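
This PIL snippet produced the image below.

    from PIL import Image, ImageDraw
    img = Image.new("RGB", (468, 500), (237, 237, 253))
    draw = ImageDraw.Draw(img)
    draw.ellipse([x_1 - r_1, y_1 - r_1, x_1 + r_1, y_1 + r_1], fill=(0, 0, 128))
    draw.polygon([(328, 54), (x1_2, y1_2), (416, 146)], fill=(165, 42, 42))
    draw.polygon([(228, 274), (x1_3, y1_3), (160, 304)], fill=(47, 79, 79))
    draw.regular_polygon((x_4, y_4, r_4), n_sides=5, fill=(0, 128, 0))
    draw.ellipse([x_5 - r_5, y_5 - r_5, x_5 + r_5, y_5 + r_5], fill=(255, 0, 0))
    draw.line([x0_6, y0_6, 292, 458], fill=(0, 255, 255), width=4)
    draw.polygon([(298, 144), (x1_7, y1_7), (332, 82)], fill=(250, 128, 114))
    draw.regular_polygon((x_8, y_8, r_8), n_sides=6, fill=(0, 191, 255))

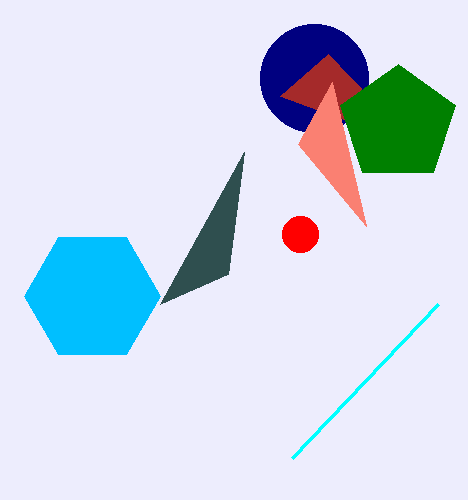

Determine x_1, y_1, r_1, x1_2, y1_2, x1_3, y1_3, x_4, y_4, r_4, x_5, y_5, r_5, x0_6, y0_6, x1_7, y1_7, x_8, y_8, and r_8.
x_1 = 314
y_1 = 78
r_1 = 54
x1_2 = 280
y1_2 = 96
x1_3 = 244
y1_3 = 152
x_4 = 398
y_4 = 124
r_4 = 60
x_5 = 300
y_5 = 234
r_5 = 18
x0_6 = 438
y0_6 = 304
x1_7 = 366
y1_7 = 226
x_8 = 92
y_8 = 296
r_8 = 68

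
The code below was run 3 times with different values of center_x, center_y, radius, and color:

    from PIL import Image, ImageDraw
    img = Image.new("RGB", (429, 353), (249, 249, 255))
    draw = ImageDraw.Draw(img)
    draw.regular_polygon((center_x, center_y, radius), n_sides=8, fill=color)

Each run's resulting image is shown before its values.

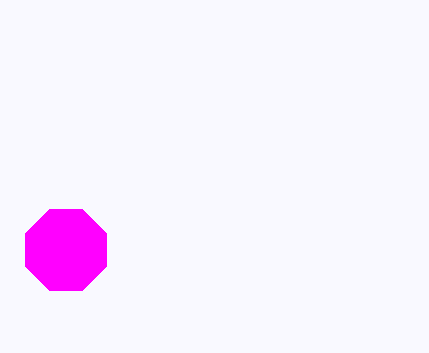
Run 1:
center_x = 66, center_y = 250, radius = 44, color = 'magenta'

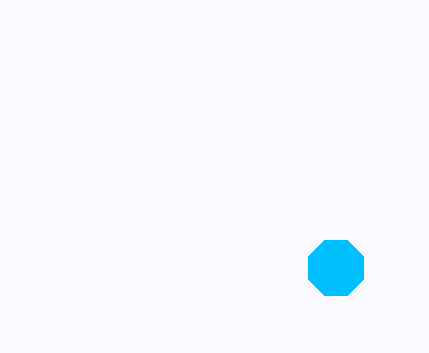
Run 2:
center_x = 336; center_y = 268; radius = 30; color = 'deepskyblue'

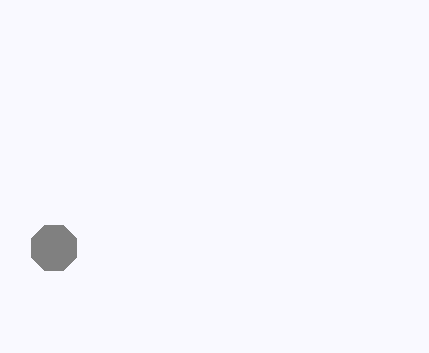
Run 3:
center_x = 54
center_y = 248
radius = 24
color = 'gray'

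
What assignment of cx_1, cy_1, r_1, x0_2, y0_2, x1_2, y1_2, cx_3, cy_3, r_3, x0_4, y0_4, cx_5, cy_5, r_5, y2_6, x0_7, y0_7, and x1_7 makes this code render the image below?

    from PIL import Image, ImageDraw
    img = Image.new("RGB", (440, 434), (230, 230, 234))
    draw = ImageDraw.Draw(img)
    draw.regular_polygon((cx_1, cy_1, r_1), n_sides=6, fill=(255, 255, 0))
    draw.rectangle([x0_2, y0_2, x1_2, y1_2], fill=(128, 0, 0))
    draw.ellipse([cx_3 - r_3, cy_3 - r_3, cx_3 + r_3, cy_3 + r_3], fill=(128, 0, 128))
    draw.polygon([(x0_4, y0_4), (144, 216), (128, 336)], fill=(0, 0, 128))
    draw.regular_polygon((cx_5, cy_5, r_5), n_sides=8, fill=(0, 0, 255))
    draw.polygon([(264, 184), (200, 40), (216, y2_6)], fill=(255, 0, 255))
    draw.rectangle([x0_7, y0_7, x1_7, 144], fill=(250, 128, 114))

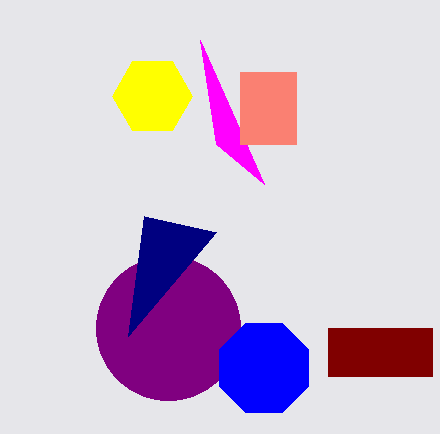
cx_1 = 152; cy_1 = 96; r_1 = 40; x0_2 = 328; y0_2 = 328; x1_2 = 432; y1_2 = 376; cx_3 = 168; cy_3 = 328; r_3 = 72; x0_4 = 216; y0_4 = 232; cx_5 = 264; cy_5 = 368; r_5 = 48; y2_6 = 144; x0_7 = 240; y0_7 = 72; x1_7 = 296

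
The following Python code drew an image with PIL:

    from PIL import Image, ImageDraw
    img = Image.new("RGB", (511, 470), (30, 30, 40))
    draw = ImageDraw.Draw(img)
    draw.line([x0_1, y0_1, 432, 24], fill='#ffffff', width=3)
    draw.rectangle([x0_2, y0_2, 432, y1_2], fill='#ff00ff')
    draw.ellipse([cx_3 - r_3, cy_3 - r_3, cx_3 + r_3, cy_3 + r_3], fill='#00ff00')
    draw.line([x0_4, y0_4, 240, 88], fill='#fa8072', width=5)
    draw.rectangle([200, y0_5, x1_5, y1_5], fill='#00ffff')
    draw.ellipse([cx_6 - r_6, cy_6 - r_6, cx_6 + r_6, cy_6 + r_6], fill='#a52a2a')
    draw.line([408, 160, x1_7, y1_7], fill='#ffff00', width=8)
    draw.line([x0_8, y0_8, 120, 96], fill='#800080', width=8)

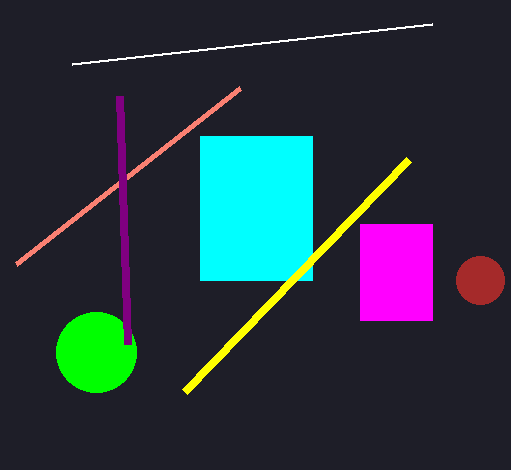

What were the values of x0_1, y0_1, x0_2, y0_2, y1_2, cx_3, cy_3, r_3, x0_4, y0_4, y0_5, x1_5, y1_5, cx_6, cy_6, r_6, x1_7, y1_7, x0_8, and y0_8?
x0_1 = 72, y0_1 = 64, x0_2 = 360, y0_2 = 224, y1_2 = 320, cx_3 = 96, cy_3 = 352, r_3 = 40, x0_4 = 16, y0_4 = 264, y0_5 = 136, x1_5 = 312, y1_5 = 280, cx_6 = 480, cy_6 = 280, r_6 = 24, x1_7 = 184, y1_7 = 392, x0_8 = 128, y0_8 = 344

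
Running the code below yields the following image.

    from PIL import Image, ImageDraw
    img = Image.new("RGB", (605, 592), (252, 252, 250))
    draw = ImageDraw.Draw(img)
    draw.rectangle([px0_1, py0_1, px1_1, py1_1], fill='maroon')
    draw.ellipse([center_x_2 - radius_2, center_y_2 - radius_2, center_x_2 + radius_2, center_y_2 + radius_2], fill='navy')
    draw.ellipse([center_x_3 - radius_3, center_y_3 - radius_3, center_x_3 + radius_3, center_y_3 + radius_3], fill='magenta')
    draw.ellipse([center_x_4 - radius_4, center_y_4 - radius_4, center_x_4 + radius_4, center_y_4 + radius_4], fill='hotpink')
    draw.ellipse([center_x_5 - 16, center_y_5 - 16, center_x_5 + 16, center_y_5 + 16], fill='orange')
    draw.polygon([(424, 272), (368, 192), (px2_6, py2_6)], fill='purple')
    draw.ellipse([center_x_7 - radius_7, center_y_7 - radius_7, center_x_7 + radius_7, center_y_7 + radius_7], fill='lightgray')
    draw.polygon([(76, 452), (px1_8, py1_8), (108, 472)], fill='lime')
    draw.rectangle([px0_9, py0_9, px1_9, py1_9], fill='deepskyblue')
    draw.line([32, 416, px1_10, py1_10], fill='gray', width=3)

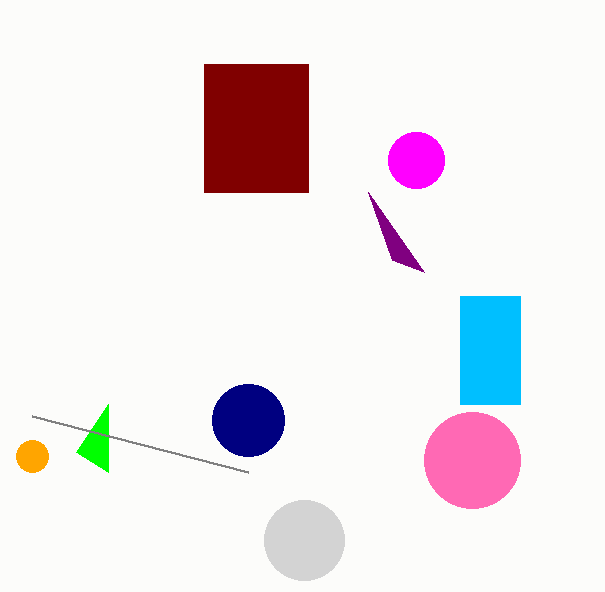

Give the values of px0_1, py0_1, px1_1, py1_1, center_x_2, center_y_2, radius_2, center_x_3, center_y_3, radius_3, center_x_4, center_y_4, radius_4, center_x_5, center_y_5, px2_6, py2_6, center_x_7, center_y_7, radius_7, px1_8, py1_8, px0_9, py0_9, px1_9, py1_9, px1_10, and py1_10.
px0_1 = 204, py0_1 = 64, px1_1 = 308, py1_1 = 192, center_x_2 = 248, center_y_2 = 420, radius_2 = 36, center_x_3 = 416, center_y_3 = 160, radius_3 = 28, center_x_4 = 472, center_y_4 = 460, radius_4 = 48, center_x_5 = 32, center_y_5 = 456, px2_6 = 392, py2_6 = 260, center_x_7 = 304, center_y_7 = 540, radius_7 = 40, px1_8 = 108, py1_8 = 404, px0_9 = 460, py0_9 = 296, px1_9 = 520, py1_9 = 404, px1_10 = 248, py1_10 = 472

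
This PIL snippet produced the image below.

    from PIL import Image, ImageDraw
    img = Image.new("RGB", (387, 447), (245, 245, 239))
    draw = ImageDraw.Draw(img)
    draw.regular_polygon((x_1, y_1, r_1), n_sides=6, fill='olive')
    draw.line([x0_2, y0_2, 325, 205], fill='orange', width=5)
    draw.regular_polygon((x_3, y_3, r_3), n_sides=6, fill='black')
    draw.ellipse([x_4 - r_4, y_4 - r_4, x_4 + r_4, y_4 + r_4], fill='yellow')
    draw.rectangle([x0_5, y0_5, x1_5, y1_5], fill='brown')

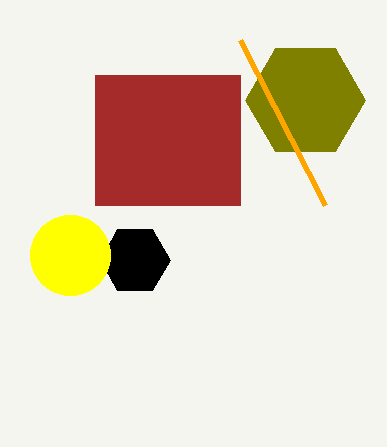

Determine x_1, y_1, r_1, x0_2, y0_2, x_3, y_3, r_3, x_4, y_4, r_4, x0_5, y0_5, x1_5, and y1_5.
x_1 = 305
y_1 = 100
r_1 = 60
x0_2 = 240
y0_2 = 40
x_3 = 135
y_3 = 260
r_3 = 35
x_4 = 70
y_4 = 255
r_4 = 40
x0_5 = 95
y0_5 = 75
x1_5 = 240
y1_5 = 205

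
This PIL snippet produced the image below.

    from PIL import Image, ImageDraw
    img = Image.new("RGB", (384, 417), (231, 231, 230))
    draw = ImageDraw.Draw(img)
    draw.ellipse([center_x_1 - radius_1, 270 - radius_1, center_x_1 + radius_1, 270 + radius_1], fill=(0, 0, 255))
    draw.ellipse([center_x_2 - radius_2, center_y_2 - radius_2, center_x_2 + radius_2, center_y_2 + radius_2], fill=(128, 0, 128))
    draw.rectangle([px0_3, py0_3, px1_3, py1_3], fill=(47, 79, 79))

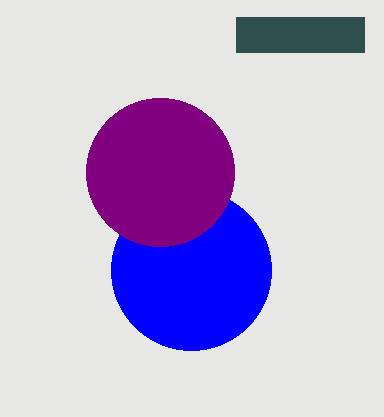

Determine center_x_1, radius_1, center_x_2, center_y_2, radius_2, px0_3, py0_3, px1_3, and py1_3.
center_x_1 = 191
radius_1 = 80
center_x_2 = 160
center_y_2 = 172
radius_2 = 74
px0_3 = 236
py0_3 = 17
px1_3 = 364
py1_3 = 52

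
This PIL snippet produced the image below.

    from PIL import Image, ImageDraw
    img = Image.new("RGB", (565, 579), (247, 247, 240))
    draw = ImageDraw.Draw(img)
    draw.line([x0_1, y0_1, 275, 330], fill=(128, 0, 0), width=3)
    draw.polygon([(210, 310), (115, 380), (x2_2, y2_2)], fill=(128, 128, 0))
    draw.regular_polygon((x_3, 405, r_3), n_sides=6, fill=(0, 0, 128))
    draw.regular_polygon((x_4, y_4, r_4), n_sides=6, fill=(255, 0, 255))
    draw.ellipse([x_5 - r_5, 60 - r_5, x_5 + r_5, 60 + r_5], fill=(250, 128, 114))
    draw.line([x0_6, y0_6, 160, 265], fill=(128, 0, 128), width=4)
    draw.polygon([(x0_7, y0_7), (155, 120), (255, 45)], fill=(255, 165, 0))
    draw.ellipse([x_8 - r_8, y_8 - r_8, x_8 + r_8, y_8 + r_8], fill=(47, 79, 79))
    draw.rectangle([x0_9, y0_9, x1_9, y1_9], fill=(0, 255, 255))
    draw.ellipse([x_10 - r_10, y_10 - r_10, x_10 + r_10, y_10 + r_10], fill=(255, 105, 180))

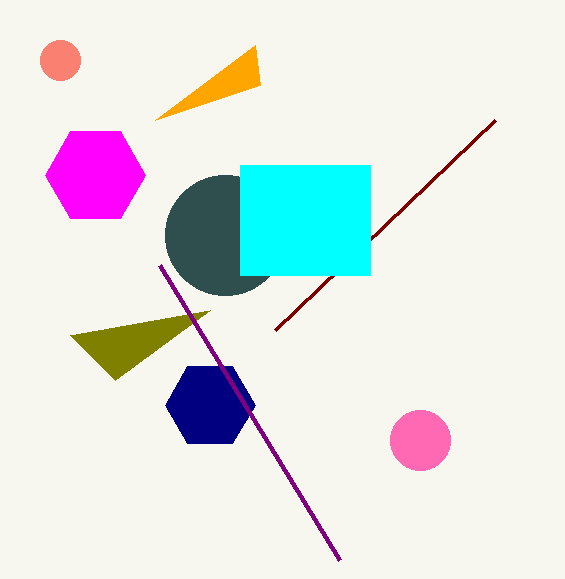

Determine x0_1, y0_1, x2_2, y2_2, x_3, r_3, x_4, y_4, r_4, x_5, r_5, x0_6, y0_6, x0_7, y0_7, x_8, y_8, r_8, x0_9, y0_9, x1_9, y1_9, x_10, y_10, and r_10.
x0_1 = 495; y0_1 = 120; x2_2 = 70; y2_2 = 335; x_3 = 210; r_3 = 45; x_4 = 95; y_4 = 175; r_4 = 50; x_5 = 60; r_5 = 20; x0_6 = 340; y0_6 = 560; x0_7 = 260; y0_7 = 85; x_8 = 225; y_8 = 235; r_8 = 60; x0_9 = 240; y0_9 = 165; x1_9 = 370; y1_9 = 275; x_10 = 420; y_10 = 440; r_10 = 30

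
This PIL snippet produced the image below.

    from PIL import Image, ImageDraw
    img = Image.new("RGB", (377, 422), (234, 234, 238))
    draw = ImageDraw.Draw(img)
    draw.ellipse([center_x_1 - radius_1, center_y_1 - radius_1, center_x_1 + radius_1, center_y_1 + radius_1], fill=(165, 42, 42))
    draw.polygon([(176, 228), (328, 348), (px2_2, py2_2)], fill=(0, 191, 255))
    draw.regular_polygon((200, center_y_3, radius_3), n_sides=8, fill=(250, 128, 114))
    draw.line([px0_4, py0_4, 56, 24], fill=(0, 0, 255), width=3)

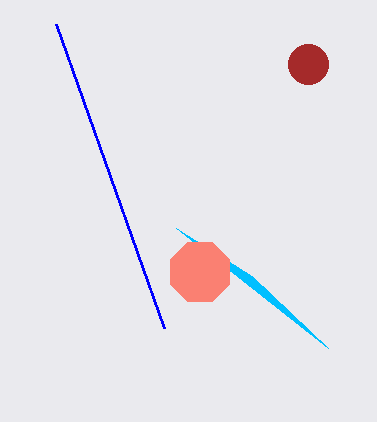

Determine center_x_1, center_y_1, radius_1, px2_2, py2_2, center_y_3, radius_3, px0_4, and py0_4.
center_x_1 = 308
center_y_1 = 64
radius_1 = 20
px2_2 = 252
py2_2 = 276
center_y_3 = 272
radius_3 = 32
px0_4 = 164
py0_4 = 328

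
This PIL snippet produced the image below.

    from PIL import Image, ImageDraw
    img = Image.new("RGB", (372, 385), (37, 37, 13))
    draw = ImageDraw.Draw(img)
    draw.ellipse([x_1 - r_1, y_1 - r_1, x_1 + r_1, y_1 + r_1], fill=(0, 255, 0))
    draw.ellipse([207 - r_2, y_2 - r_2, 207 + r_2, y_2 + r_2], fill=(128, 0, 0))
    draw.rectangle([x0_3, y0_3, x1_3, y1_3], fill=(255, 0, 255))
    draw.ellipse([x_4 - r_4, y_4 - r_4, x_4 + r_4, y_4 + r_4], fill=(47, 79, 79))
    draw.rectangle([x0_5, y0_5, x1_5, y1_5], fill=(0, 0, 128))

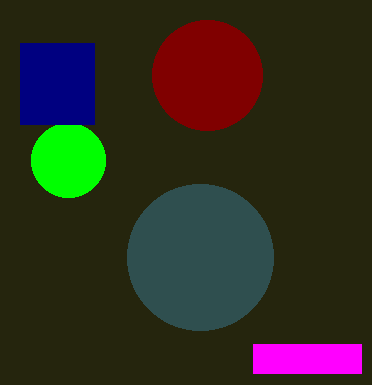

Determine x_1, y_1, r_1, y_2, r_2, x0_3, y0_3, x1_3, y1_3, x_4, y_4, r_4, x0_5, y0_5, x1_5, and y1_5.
x_1 = 68, y_1 = 160, r_1 = 37, y_2 = 75, r_2 = 55, x0_3 = 253, y0_3 = 344, x1_3 = 361, y1_3 = 373, x_4 = 200, y_4 = 257, r_4 = 73, x0_5 = 20, y0_5 = 43, x1_5 = 94, y1_5 = 124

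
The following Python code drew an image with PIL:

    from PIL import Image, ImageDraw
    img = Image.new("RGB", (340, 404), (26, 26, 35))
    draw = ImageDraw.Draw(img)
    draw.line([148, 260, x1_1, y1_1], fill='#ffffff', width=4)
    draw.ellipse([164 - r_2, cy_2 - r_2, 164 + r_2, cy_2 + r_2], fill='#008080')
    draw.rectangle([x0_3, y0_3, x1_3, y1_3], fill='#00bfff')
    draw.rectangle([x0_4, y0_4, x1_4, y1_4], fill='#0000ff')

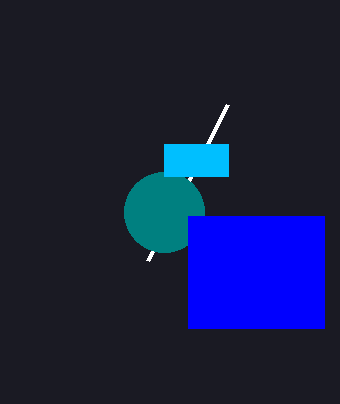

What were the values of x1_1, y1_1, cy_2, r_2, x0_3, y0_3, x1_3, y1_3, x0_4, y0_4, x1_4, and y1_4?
x1_1 = 228, y1_1 = 104, cy_2 = 212, r_2 = 40, x0_3 = 164, y0_3 = 144, x1_3 = 228, y1_3 = 176, x0_4 = 188, y0_4 = 216, x1_4 = 324, y1_4 = 328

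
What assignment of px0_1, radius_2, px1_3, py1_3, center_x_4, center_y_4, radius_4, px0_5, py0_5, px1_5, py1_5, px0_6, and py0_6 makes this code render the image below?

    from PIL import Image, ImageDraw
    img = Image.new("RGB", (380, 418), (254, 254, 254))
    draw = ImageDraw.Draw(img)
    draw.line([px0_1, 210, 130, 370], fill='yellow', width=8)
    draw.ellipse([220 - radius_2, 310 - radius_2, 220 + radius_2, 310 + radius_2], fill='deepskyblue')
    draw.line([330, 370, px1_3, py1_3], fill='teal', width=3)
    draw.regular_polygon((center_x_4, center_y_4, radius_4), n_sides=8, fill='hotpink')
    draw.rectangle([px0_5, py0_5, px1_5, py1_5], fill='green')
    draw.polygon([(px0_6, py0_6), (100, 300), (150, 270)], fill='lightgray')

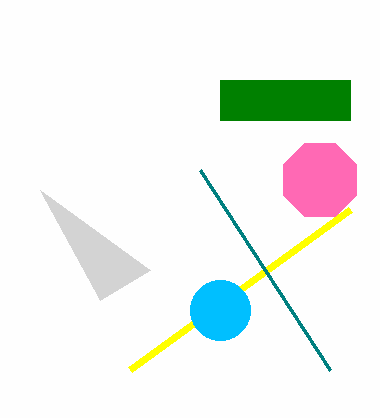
px0_1 = 350, radius_2 = 30, px1_3 = 200, py1_3 = 170, center_x_4 = 320, center_y_4 = 180, radius_4 = 40, px0_5 = 220, py0_5 = 80, px1_5 = 350, py1_5 = 120, px0_6 = 40, py0_6 = 190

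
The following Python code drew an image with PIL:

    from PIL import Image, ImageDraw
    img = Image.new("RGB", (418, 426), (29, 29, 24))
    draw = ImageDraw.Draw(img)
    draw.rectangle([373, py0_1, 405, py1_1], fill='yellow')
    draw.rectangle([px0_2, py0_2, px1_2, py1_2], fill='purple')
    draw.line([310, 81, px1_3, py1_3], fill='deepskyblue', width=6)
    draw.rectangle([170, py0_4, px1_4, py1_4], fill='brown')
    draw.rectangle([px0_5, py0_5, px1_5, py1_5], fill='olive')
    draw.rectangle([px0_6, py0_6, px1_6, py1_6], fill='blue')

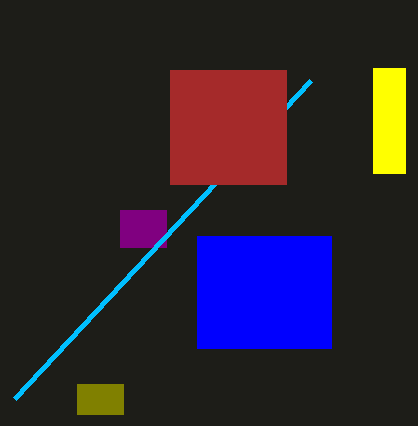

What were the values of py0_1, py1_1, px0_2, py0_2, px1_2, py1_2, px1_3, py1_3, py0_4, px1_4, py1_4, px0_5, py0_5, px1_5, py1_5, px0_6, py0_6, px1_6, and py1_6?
py0_1 = 68
py1_1 = 173
px0_2 = 120
py0_2 = 210
px1_2 = 166
py1_2 = 247
px1_3 = 14
py1_3 = 399
py0_4 = 70
px1_4 = 286
py1_4 = 184
px0_5 = 77
py0_5 = 384
px1_5 = 123
py1_5 = 414
px0_6 = 197
py0_6 = 236
px1_6 = 331
py1_6 = 348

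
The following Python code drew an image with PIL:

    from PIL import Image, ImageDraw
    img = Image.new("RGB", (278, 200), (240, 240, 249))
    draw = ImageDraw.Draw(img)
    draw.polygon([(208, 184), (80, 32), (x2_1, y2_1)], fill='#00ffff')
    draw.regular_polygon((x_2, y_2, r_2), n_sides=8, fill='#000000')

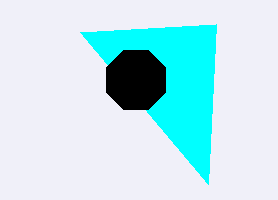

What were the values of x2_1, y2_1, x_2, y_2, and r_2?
x2_1 = 216, y2_1 = 24, x_2 = 136, y_2 = 80, r_2 = 32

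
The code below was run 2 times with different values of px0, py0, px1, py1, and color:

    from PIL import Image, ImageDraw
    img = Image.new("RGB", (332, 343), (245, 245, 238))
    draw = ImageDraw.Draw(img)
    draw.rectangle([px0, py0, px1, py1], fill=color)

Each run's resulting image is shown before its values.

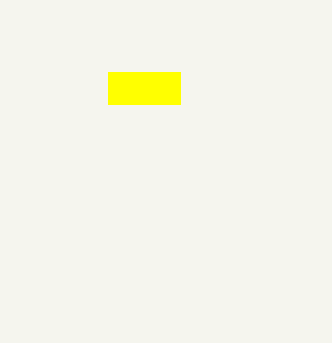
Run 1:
px0 = 108
py0 = 72
px1 = 180
py1 = 104
color = 'yellow'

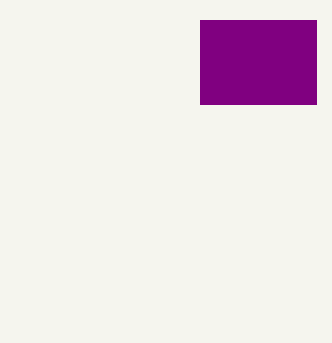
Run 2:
px0 = 200
py0 = 20
px1 = 316
py1 = 104
color = 'purple'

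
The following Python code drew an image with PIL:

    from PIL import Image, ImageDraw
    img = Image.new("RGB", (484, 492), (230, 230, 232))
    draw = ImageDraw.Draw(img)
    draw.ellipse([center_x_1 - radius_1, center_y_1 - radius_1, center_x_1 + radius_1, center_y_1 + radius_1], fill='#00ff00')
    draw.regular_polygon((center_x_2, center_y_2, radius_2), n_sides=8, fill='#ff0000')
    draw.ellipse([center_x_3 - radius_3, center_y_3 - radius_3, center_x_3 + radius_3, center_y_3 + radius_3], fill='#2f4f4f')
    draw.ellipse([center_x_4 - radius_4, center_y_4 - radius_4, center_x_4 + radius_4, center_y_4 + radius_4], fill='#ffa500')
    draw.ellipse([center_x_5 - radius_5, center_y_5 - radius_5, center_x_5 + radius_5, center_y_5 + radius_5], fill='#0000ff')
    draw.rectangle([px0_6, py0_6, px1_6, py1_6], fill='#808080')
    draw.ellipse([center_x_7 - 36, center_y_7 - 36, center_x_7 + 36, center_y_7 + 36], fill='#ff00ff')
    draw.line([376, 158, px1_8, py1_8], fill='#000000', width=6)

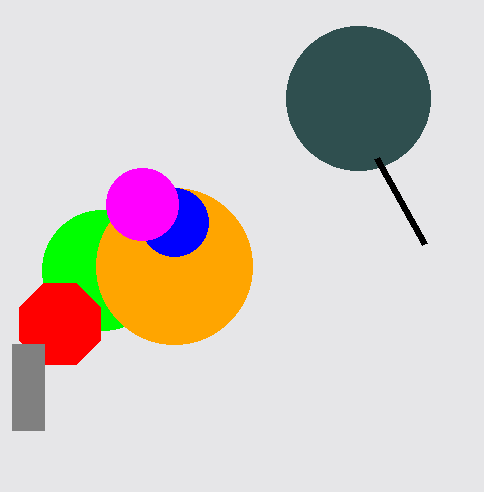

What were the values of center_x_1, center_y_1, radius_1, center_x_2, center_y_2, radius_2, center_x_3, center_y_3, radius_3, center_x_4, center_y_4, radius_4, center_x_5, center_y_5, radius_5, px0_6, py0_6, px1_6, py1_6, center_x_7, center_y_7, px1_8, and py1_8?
center_x_1 = 102; center_y_1 = 270; radius_1 = 60; center_x_2 = 60; center_y_2 = 324; radius_2 = 44; center_x_3 = 358; center_y_3 = 98; radius_3 = 72; center_x_4 = 174; center_y_4 = 266; radius_4 = 78; center_x_5 = 174; center_y_5 = 222; radius_5 = 34; px0_6 = 12; py0_6 = 344; px1_6 = 44; py1_6 = 430; center_x_7 = 142; center_y_7 = 204; px1_8 = 424; py1_8 = 244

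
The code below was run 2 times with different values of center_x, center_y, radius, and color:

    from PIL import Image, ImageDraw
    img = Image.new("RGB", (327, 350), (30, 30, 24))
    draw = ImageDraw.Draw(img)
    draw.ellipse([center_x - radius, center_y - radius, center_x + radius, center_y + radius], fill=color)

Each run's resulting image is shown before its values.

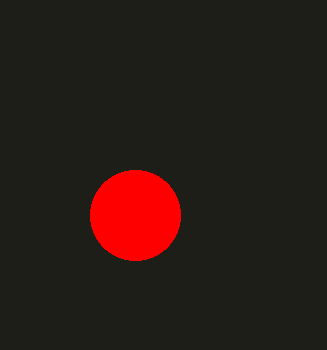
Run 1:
center_x = 135; center_y = 215; radius = 45; color = 'red'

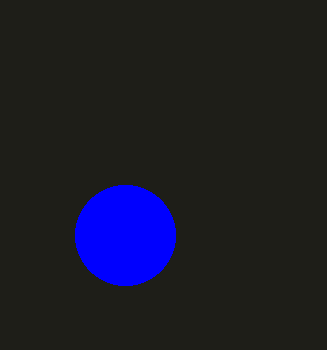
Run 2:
center_x = 125; center_y = 235; radius = 50; color = 'blue'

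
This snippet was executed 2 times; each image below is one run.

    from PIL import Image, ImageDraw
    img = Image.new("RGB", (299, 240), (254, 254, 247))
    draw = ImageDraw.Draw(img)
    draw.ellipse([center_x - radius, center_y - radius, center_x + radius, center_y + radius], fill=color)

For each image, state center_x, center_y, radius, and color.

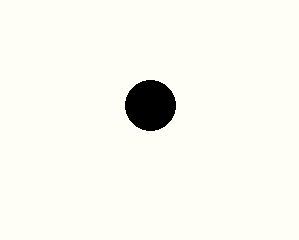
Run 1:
center_x = 150, center_y = 105, radius = 25, color = 'black'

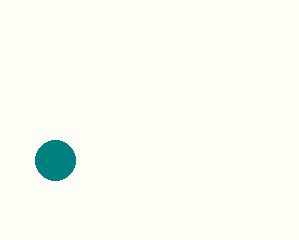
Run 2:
center_x = 55
center_y = 160
radius = 20
color = 'teal'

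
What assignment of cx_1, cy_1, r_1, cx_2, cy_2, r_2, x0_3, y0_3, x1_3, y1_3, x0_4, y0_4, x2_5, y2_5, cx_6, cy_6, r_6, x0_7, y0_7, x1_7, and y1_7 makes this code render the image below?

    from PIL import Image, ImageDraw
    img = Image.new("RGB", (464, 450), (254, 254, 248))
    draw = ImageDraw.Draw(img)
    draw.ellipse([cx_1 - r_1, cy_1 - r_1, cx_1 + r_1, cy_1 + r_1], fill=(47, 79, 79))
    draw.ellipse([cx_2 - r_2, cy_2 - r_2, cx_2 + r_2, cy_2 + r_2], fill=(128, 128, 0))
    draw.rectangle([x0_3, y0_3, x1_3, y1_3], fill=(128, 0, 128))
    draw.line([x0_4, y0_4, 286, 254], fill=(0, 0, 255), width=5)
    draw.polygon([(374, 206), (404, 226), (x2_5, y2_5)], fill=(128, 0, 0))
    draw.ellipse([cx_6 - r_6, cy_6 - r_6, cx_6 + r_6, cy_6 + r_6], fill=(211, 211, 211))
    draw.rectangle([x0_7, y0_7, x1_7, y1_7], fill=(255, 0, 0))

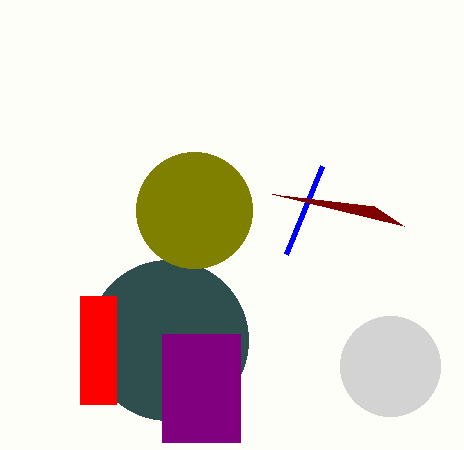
cx_1 = 168; cy_1 = 340; r_1 = 80; cx_2 = 194; cy_2 = 210; r_2 = 58; x0_3 = 162; y0_3 = 334; x1_3 = 240; y1_3 = 442; x0_4 = 322; y0_4 = 166; x2_5 = 272; y2_5 = 194; cx_6 = 390; cy_6 = 366; r_6 = 50; x0_7 = 80; y0_7 = 296; x1_7 = 116; y1_7 = 404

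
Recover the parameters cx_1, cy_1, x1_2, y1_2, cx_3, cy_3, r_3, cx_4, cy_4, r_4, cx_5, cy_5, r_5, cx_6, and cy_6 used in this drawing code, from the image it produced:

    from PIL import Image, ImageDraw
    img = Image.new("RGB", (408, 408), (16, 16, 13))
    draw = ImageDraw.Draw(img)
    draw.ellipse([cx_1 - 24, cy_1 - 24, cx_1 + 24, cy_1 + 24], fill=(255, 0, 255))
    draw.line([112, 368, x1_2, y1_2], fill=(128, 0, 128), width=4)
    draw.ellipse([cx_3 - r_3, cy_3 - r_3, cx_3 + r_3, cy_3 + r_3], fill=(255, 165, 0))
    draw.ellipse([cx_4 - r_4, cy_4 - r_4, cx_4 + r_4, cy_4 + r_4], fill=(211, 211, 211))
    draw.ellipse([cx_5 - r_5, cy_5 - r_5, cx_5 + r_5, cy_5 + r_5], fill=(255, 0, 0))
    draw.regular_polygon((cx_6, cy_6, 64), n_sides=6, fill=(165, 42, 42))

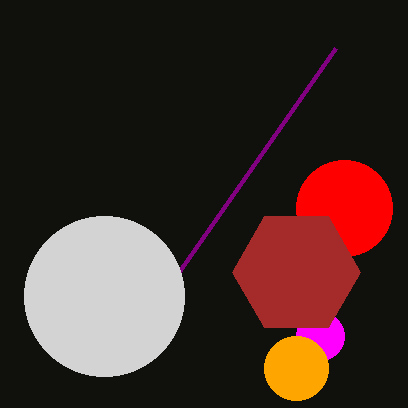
cx_1 = 320, cy_1 = 336, x1_2 = 336, y1_2 = 48, cx_3 = 296, cy_3 = 368, r_3 = 32, cx_4 = 104, cy_4 = 296, r_4 = 80, cx_5 = 344, cy_5 = 208, r_5 = 48, cx_6 = 296, cy_6 = 272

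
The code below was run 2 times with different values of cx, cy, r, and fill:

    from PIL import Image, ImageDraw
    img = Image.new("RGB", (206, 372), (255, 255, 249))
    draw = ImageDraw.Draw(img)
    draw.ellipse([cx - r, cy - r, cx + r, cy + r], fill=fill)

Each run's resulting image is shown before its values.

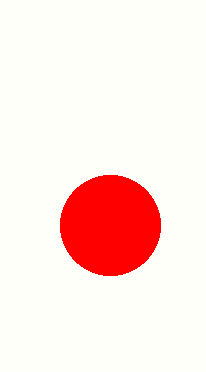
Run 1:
cx = 110; cy = 225; r = 50; fill = 'red'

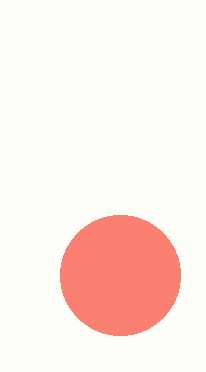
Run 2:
cx = 120
cy = 275
r = 60
fill = 'salmon'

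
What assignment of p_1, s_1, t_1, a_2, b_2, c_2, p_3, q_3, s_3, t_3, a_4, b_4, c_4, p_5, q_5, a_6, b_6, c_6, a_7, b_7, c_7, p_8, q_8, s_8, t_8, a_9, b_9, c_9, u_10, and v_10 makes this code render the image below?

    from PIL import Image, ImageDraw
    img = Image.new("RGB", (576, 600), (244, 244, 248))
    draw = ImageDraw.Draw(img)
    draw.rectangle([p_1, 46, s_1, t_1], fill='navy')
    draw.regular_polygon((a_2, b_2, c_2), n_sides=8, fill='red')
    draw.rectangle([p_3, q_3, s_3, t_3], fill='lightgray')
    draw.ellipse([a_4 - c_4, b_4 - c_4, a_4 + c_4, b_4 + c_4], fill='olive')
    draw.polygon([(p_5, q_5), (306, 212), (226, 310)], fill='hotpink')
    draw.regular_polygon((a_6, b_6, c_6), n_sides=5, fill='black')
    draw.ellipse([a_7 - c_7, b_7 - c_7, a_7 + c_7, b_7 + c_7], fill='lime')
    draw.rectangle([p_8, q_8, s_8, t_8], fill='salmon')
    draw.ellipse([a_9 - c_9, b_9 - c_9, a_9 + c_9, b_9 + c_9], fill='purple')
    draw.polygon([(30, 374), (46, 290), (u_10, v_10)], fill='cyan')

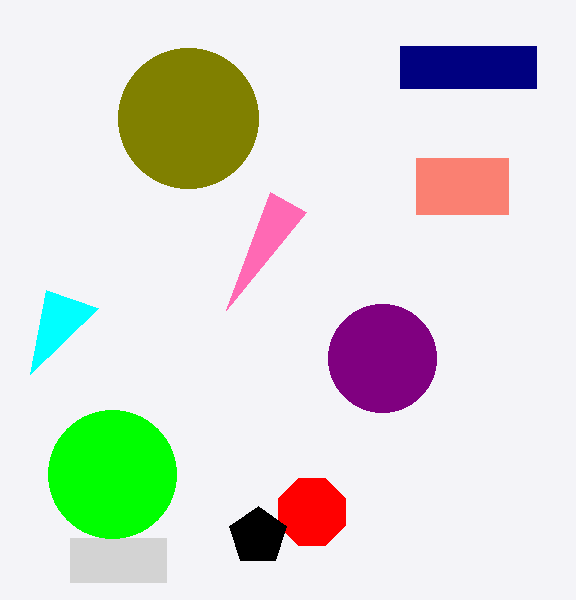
p_1 = 400
s_1 = 536
t_1 = 88
a_2 = 312
b_2 = 512
c_2 = 36
p_3 = 70
q_3 = 538
s_3 = 166
t_3 = 582
a_4 = 188
b_4 = 118
c_4 = 70
p_5 = 270
q_5 = 192
a_6 = 258
b_6 = 536
c_6 = 30
a_7 = 112
b_7 = 474
c_7 = 64
p_8 = 416
q_8 = 158
s_8 = 508
t_8 = 214
a_9 = 382
b_9 = 358
c_9 = 54
u_10 = 98
v_10 = 308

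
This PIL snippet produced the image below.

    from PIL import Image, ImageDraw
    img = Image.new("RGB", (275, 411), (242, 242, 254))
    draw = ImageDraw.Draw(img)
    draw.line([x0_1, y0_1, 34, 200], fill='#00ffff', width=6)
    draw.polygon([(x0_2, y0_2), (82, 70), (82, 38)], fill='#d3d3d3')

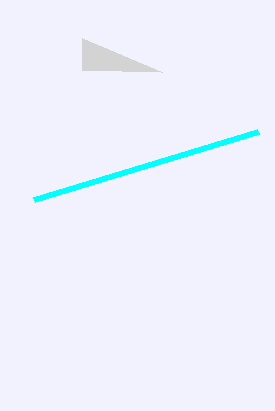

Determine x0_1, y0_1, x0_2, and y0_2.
x0_1 = 258
y0_1 = 132
x0_2 = 162
y0_2 = 72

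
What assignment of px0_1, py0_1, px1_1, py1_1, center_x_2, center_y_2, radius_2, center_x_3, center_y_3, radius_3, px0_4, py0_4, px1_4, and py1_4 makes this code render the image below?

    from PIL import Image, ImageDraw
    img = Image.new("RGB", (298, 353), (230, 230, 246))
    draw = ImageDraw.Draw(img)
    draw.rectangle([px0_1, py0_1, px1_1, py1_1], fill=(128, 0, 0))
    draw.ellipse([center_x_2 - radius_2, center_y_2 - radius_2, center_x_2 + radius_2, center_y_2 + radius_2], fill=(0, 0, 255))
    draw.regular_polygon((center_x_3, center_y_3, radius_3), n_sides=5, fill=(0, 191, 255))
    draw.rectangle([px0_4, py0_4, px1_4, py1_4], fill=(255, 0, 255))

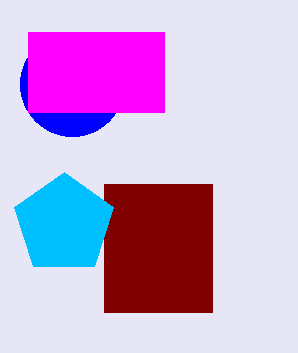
px0_1 = 104; py0_1 = 184; px1_1 = 212; py1_1 = 312; center_x_2 = 72; center_y_2 = 84; radius_2 = 52; center_x_3 = 64; center_y_3 = 224; radius_3 = 52; px0_4 = 28; py0_4 = 32; px1_4 = 164; py1_4 = 112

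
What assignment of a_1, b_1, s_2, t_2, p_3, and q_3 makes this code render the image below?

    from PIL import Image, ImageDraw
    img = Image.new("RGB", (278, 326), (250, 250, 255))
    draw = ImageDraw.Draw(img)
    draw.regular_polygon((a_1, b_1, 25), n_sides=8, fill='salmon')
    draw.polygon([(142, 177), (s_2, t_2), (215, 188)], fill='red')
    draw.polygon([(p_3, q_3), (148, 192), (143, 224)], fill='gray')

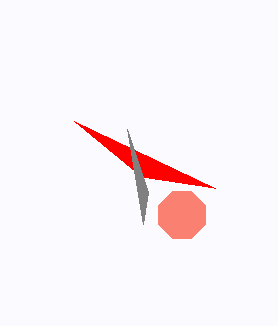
a_1 = 182, b_1 = 215, s_2 = 74, t_2 = 121, p_3 = 127, q_3 = 129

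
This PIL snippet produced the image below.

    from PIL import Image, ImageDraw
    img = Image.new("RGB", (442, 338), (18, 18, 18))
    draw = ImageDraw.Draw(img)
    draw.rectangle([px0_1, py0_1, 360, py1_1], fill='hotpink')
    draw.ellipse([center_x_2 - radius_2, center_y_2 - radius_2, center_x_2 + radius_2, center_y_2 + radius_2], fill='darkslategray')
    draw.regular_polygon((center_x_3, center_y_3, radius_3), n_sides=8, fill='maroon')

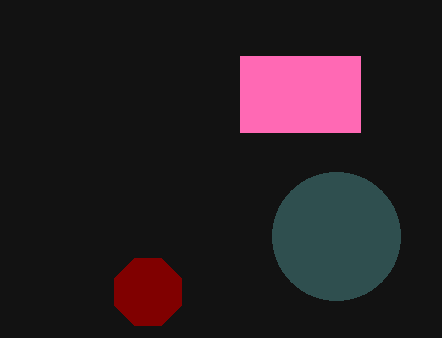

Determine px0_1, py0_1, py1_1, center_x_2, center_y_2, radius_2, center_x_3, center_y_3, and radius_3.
px0_1 = 240, py0_1 = 56, py1_1 = 132, center_x_2 = 336, center_y_2 = 236, radius_2 = 64, center_x_3 = 148, center_y_3 = 292, radius_3 = 36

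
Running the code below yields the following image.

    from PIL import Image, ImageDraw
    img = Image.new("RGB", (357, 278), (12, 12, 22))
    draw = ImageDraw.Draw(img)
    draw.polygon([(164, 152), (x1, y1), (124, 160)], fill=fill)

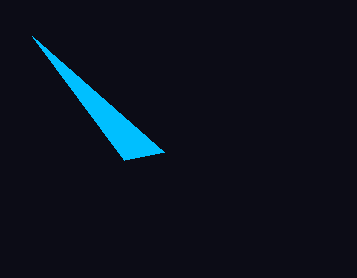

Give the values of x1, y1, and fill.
x1 = 32
y1 = 36
fill = 'deepskyblue'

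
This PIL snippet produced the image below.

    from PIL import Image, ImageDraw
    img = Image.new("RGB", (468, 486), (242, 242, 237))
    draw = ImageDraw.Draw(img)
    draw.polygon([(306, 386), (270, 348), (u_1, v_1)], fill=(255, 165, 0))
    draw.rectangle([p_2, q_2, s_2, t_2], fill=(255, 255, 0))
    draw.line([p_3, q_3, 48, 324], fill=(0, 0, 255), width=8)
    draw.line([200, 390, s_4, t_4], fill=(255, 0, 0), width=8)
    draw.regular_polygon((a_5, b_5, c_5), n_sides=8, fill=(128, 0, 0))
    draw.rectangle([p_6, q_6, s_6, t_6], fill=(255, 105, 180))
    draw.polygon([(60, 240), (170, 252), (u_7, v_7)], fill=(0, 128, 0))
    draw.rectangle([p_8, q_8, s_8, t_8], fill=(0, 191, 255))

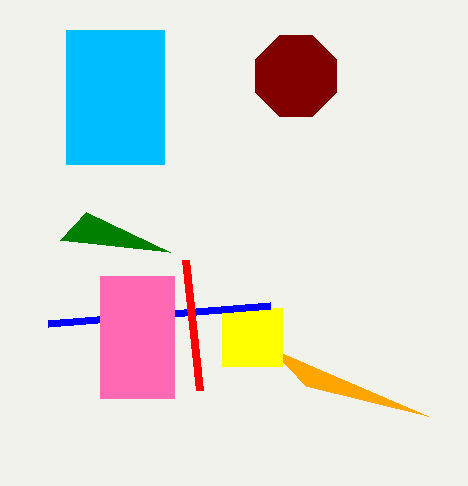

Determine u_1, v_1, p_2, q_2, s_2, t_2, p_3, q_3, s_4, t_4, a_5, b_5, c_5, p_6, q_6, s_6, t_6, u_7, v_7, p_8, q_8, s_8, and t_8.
u_1 = 428, v_1 = 416, p_2 = 222, q_2 = 308, s_2 = 282, t_2 = 366, p_3 = 270, q_3 = 306, s_4 = 186, t_4 = 260, a_5 = 296, b_5 = 76, c_5 = 44, p_6 = 100, q_6 = 276, s_6 = 174, t_6 = 398, u_7 = 86, v_7 = 212, p_8 = 66, q_8 = 30, s_8 = 164, t_8 = 164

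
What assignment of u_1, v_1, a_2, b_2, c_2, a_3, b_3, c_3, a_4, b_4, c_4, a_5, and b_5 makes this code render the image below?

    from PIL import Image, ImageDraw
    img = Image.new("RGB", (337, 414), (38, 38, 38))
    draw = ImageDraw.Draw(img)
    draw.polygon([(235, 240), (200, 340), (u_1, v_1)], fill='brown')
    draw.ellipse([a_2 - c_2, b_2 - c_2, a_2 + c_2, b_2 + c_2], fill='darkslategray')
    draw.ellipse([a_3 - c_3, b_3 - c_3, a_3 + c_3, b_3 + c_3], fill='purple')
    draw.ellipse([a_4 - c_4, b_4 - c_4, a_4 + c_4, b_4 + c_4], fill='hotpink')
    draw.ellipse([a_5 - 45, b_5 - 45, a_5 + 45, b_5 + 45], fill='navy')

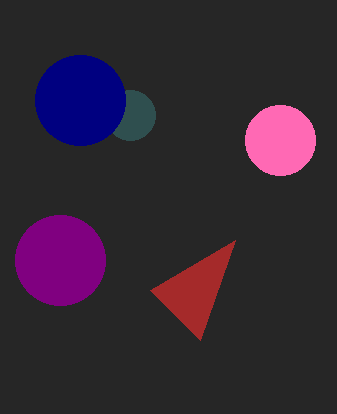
u_1 = 150, v_1 = 290, a_2 = 130, b_2 = 115, c_2 = 25, a_3 = 60, b_3 = 260, c_3 = 45, a_4 = 280, b_4 = 140, c_4 = 35, a_5 = 80, b_5 = 100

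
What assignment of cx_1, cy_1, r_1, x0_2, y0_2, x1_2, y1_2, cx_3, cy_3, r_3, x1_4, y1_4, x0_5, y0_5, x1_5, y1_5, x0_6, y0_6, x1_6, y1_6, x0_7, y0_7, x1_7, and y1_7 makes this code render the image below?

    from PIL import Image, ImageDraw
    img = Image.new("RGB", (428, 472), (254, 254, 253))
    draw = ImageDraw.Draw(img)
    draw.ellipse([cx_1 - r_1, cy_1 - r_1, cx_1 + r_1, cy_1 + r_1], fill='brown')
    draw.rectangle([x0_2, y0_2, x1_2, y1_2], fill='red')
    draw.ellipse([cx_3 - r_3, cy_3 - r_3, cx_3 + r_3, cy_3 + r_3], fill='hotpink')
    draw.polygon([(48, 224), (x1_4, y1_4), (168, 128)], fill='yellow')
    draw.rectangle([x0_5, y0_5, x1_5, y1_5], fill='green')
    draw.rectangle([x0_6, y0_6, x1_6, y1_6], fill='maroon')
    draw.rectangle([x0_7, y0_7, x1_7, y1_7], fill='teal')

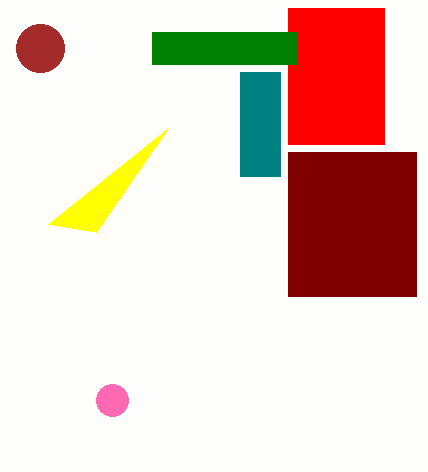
cx_1 = 40
cy_1 = 48
r_1 = 24
x0_2 = 288
y0_2 = 8
x1_2 = 384
y1_2 = 144
cx_3 = 112
cy_3 = 400
r_3 = 16
x1_4 = 96
y1_4 = 232
x0_5 = 152
y0_5 = 32
x1_5 = 296
y1_5 = 64
x0_6 = 288
y0_6 = 152
x1_6 = 416
y1_6 = 296
x0_7 = 240
y0_7 = 72
x1_7 = 280
y1_7 = 176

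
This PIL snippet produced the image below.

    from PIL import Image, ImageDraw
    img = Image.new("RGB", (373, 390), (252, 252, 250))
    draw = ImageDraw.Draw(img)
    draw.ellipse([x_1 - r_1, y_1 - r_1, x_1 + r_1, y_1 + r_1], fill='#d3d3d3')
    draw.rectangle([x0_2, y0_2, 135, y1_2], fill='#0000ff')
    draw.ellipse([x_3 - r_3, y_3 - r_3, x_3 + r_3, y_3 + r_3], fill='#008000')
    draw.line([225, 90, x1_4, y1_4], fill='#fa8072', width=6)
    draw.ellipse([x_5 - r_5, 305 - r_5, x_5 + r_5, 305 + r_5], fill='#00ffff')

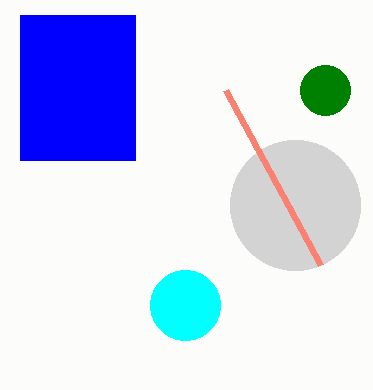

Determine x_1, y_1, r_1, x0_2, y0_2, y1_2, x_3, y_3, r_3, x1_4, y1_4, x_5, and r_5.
x_1 = 295; y_1 = 205; r_1 = 65; x0_2 = 20; y0_2 = 15; y1_2 = 160; x_3 = 325; y_3 = 90; r_3 = 25; x1_4 = 320; y1_4 = 265; x_5 = 185; r_5 = 35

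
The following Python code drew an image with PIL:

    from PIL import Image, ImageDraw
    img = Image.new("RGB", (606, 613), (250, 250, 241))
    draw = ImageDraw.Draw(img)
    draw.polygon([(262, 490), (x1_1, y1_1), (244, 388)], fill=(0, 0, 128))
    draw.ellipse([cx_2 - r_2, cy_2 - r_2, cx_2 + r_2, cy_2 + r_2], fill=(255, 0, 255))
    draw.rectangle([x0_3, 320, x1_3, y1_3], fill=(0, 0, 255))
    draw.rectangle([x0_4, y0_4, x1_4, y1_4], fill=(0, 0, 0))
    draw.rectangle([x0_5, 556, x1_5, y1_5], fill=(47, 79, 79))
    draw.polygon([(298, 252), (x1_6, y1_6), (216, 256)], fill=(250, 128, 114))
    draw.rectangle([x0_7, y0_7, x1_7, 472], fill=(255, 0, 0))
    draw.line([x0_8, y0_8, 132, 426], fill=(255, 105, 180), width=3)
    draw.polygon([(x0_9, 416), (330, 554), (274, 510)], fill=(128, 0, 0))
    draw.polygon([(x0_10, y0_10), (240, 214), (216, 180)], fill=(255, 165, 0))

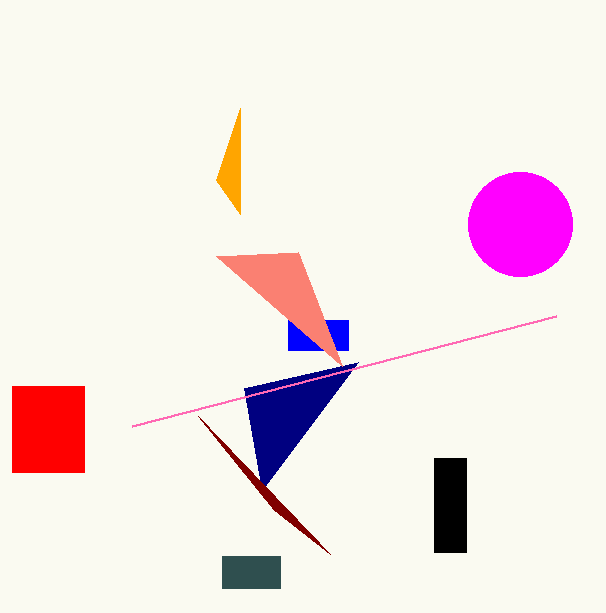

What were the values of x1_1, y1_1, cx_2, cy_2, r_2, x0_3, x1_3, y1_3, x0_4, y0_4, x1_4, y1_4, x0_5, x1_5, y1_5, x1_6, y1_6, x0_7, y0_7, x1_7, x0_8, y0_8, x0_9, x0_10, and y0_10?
x1_1 = 358, y1_1 = 362, cx_2 = 520, cy_2 = 224, r_2 = 52, x0_3 = 288, x1_3 = 348, y1_3 = 350, x0_4 = 434, y0_4 = 458, x1_4 = 466, y1_4 = 552, x0_5 = 222, x1_5 = 280, y1_5 = 588, x1_6 = 342, y1_6 = 366, x0_7 = 12, y0_7 = 386, x1_7 = 84, x0_8 = 556, y0_8 = 316, x0_9 = 198, x0_10 = 240, y0_10 = 108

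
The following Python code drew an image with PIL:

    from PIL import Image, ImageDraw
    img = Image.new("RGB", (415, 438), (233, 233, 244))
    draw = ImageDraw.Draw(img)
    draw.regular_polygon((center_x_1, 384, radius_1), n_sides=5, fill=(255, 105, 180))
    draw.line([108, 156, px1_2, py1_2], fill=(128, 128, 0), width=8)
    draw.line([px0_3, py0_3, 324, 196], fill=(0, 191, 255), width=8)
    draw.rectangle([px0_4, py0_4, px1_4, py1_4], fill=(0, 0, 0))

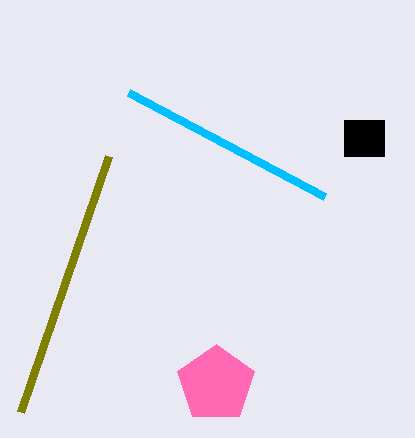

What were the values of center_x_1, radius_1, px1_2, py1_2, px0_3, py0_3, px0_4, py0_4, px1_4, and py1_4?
center_x_1 = 216, radius_1 = 40, px1_2 = 20, py1_2 = 412, px0_3 = 128, py0_3 = 92, px0_4 = 344, py0_4 = 120, px1_4 = 384, py1_4 = 156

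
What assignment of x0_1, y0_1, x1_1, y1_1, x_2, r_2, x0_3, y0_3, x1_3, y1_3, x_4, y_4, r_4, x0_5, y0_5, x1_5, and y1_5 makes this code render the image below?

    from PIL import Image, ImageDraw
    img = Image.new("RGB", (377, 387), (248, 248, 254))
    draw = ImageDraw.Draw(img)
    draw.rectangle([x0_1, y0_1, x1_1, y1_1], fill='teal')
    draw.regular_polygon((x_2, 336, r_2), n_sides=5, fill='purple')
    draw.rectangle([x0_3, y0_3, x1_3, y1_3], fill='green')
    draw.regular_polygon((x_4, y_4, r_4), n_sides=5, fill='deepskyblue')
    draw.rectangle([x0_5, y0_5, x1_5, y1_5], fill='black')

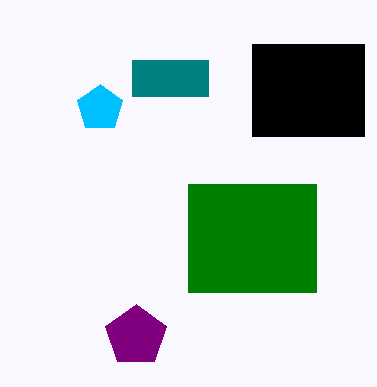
x0_1 = 132, y0_1 = 60, x1_1 = 208, y1_1 = 96, x_2 = 136, r_2 = 32, x0_3 = 188, y0_3 = 184, x1_3 = 316, y1_3 = 292, x_4 = 100, y_4 = 108, r_4 = 24, x0_5 = 252, y0_5 = 44, x1_5 = 364, y1_5 = 136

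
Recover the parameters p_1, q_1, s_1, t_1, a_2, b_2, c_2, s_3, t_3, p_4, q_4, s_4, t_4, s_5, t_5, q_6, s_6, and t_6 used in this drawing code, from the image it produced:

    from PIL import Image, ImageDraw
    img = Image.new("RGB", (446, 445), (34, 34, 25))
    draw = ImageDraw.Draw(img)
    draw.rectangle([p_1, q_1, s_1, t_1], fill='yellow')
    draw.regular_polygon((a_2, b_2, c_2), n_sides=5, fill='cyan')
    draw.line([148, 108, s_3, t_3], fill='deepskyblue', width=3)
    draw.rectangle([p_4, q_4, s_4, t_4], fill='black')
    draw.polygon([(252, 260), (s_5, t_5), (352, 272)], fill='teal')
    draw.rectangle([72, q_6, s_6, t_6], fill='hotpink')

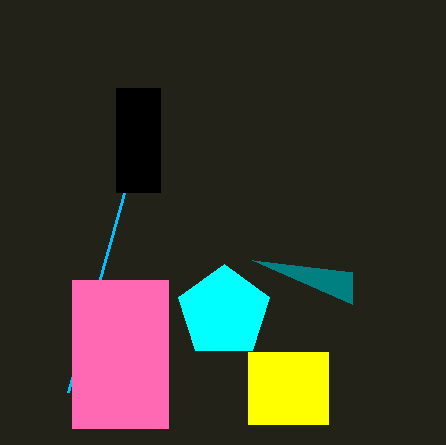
p_1 = 248; q_1 = 352; s_1 = 328; t_1 = 424; a_2 = 224; b_2 = 312; c_2 = 48; s_3 = 68; t_3 = 392; p_4 = 116; q_4 = 88; s_4 = 160; t_4 = 192; s_5 = 352; t_5 = 304; q_6 = 280; s_6 = 168; t_6 = 428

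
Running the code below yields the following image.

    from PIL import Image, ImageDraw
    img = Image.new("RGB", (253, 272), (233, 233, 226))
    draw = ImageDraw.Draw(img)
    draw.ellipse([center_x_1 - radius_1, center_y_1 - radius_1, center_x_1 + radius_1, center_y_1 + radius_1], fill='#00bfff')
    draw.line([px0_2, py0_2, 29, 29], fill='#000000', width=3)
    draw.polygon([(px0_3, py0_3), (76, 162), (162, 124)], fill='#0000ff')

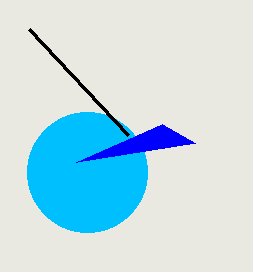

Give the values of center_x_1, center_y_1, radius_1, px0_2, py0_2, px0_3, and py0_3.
center_x_1 = 87; center_y_1 = 172; radius_1 = 60; px0_2 = 128; py0_2 = 135; px0_3 = 195; py0_3 = 143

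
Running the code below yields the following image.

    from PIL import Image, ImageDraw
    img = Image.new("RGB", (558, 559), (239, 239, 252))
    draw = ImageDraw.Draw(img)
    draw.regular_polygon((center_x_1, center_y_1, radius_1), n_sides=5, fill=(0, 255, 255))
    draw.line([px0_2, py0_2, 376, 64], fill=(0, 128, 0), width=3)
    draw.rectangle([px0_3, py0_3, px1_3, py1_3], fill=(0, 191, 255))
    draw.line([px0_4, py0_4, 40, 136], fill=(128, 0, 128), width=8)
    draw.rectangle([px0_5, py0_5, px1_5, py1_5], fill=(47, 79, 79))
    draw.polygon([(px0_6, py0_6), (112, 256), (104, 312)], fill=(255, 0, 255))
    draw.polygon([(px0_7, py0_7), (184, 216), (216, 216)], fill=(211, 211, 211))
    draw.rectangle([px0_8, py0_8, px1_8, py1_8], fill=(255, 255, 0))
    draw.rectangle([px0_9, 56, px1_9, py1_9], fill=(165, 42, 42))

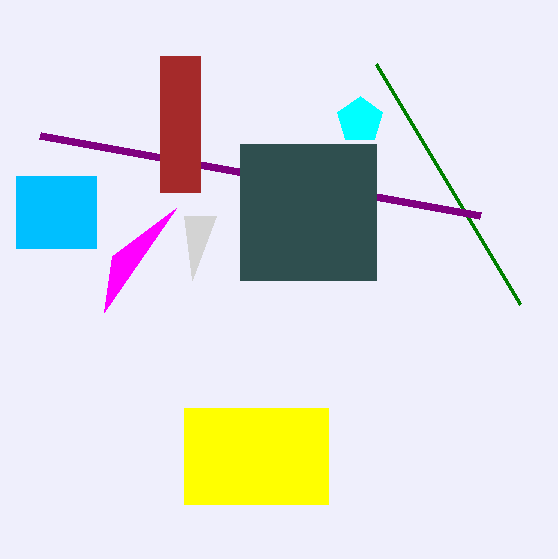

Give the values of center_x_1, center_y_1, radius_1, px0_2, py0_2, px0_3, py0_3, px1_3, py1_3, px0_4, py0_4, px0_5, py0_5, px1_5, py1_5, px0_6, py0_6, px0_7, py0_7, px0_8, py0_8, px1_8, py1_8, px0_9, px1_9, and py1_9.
center_x_1 = 360; center_y_1 = 120; radius_1 = 24; px0_2 = 520; py0_2 = 304; px0_3 = 16; py0_3 = 176; px1_3 = 96; py1_3 = 248; px0_4 = 480; py0_4 = 216; px0_5 = 240; py0_5 = 144; px1_5 = 376; py1_5 = 280; px0_6 = 176; py0_6 = 208; px0_7 = 192; py0_7 = 280; px0_8 = 184; py0_8 = 408; px1_8 = 328; py1_8 = 504; px0_9 = 160; px1_9 = 200; py1_9 = 192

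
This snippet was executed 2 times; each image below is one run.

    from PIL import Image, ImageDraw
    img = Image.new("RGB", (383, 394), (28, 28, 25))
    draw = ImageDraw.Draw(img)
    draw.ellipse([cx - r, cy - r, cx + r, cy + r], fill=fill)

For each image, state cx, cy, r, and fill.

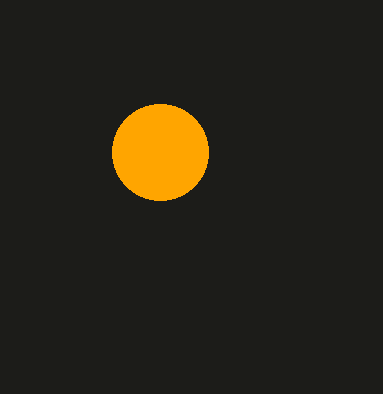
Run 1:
cx = 160
cy = 152
r = 48
fill = 'orange'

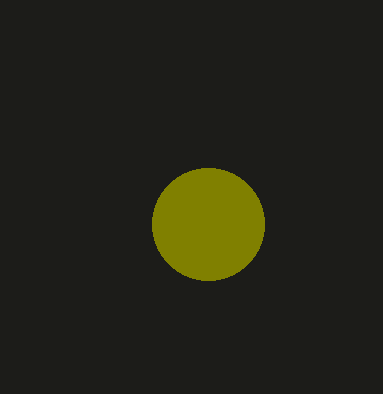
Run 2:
cx = 208
cy = 224
r = 56
fill = 'olive'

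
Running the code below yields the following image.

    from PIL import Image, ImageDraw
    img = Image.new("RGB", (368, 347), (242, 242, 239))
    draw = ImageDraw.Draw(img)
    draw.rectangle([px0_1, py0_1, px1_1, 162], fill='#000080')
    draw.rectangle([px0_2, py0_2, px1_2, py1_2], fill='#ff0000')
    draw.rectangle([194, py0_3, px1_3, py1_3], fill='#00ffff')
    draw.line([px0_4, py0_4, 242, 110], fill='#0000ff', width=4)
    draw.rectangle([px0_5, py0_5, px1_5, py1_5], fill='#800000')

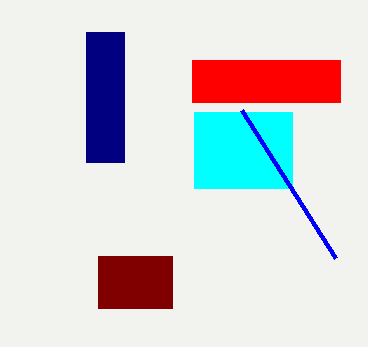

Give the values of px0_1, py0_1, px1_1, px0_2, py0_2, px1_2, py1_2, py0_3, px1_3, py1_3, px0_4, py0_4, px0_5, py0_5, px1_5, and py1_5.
px0_1 = 86
py0_1 = 32
px1_1 = 124
px0_2 = 192
py0_2 = 60
px1_2 = 340
py1_2 = 102
py0_3 = 112
px1_3 = 292
py1_3 = 188
px0_4 = 336
py0_4 = 258
px0_5 = 98
py0_5 = 256
px1_5 = 172
py1_5 = 308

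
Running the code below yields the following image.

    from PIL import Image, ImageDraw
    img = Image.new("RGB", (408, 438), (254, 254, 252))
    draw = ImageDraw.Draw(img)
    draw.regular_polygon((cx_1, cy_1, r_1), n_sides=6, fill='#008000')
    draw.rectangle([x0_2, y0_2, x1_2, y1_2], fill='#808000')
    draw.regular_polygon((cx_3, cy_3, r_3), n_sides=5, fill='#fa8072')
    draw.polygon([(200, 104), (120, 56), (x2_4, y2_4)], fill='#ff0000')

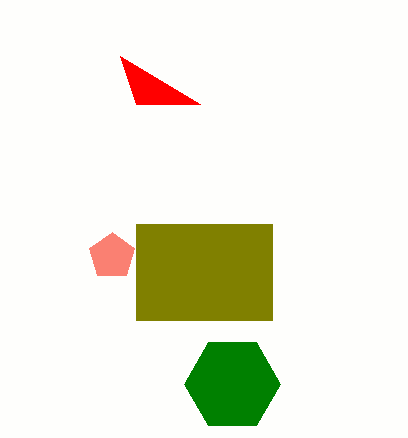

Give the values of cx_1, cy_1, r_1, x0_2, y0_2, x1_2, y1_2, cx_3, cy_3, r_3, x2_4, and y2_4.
cx_1 = 232
cy_1 = 384
r_1 = 48
x0_2 = 136
y0_2 = 224
x1_2 = 272
y1_2 = 320
cx_3 = 112
cy_3 = 256
r_3 = 24
x2_4 = 136
y2_4 = 104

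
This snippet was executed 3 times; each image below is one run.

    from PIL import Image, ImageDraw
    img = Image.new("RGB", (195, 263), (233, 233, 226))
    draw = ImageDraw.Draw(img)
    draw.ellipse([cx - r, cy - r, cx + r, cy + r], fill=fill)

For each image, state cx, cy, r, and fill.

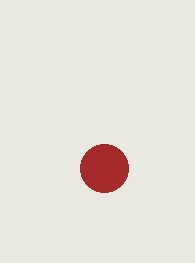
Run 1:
cx = 104
cy = 168
r = 24
fill = 'brown'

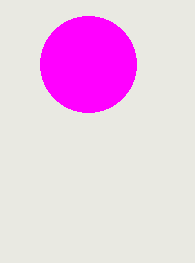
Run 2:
cx = 88, cy = 64, r = 48, fill = 'magenta'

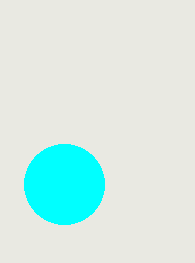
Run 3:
cx = 64; cy = 184; r = 40; fill = 'cyan'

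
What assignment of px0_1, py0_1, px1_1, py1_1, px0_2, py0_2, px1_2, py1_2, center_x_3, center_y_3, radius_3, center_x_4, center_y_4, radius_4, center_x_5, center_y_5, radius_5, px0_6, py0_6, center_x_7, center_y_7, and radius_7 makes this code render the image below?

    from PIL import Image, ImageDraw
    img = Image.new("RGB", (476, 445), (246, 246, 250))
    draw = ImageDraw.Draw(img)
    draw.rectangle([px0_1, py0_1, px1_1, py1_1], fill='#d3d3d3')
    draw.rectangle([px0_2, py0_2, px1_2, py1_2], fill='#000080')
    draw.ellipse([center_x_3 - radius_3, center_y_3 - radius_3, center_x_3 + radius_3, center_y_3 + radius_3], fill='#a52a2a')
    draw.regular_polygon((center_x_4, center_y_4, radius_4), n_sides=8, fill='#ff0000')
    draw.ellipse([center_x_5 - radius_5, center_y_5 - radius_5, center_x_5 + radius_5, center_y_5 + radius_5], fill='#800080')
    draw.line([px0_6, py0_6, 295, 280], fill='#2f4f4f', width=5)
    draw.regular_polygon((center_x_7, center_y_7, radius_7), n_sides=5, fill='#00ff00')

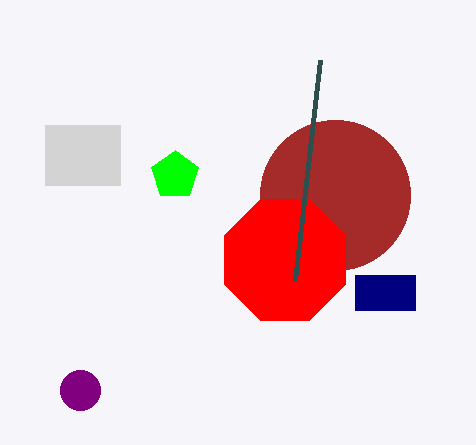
px0_1 = 45, py0_1 = 125, px1_1 = 120, py1_1 = 185, px0_2 = 355, py0_2 = 275, px1_2 = 415, py1_2 = 310, center_x_3 = 335, center_y_3 = 195, radius_3 = 75, center_x_4 = 285, center_y_4 = 260, radius_4 = 65, center_x_5 = 80, center_y_5 = 390, radius_5 = 20, px0_6 = 320, py0_6 = 60, center_x_7 = 175, center_y_7 = 175, radius_7 = 25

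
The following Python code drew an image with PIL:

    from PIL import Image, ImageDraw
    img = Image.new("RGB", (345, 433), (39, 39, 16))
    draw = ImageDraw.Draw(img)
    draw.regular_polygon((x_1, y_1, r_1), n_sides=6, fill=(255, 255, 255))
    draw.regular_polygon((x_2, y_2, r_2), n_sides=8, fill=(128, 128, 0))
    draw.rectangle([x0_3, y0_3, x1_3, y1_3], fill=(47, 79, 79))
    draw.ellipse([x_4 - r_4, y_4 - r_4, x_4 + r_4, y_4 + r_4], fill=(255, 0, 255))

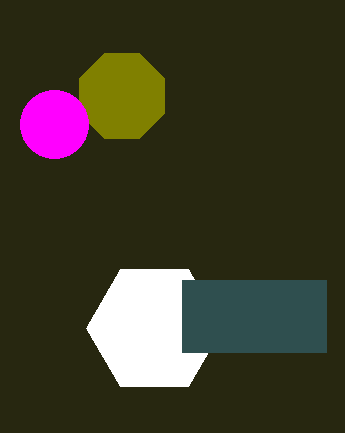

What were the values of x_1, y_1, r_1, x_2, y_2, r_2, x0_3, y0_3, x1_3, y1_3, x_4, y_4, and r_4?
x_1 = 154
y_1 = 328
r_1 = 68
x_2 = 122
y_2 = 96
r_2 = 46
x0_3 = 182
y0_3 = 280
x1_3 = 326
y1_3 = 352
x_4 = 54
y_4 = 124
r_4 = 34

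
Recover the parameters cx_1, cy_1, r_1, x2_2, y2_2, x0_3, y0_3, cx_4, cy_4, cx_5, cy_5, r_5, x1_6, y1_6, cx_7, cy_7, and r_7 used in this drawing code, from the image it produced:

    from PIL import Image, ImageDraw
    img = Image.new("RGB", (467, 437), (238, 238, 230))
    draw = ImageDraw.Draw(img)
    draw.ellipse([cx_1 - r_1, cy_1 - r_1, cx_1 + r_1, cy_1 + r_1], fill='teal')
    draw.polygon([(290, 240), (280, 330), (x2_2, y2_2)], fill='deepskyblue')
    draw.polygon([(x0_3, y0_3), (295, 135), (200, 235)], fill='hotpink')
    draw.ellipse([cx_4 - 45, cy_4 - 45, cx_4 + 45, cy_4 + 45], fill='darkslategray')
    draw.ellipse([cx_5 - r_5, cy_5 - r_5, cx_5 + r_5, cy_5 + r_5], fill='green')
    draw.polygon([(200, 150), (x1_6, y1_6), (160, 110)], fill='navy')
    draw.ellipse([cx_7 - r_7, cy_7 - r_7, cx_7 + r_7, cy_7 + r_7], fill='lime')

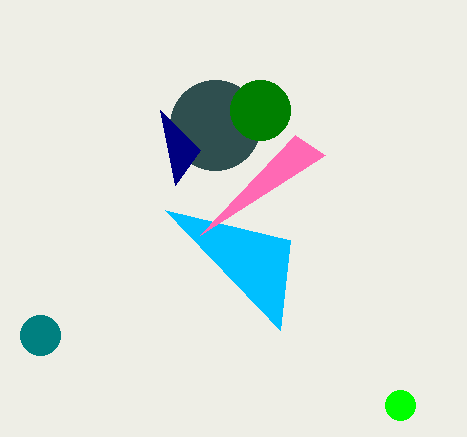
cx_1 = 40, cy_1 = 335, r_1 = 20, x2_2 = 165, y2_2 = 210, x0_3 = 325, y0_3 = 155, cx_4 = 215, cy_4 = 125, cx_5 = 260, cy_5 = 110, r_5 = 30, x1_6 = 175, y1_6 = 185, cx_7 = 400, cy_7 = 405, r_7 = 15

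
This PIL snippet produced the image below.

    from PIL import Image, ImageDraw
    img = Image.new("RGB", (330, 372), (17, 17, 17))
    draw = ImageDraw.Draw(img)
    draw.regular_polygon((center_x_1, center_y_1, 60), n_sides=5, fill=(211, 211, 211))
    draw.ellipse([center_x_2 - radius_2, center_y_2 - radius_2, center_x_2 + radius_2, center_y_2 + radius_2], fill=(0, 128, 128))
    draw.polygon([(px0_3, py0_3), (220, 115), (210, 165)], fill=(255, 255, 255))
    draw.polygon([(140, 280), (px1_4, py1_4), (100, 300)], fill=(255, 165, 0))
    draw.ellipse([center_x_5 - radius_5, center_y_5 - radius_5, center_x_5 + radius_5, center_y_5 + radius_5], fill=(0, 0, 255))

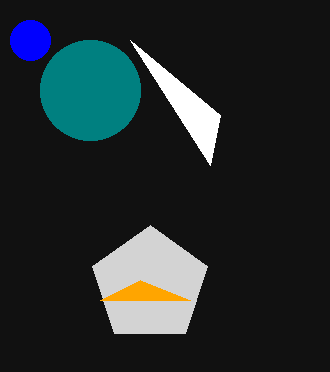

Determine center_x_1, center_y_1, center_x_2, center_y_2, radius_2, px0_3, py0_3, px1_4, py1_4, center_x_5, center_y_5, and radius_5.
center_x_1 = 150, center_y_1 = 285, center_x_2 = 90, center_y_2 = 90, radius_2 = 50, px0_3 = 130, py0_3 = 40, px1_4 = 190, py1_4 = 300, center_x_5 = 30, center_y_5 = 40, radius_5 = 20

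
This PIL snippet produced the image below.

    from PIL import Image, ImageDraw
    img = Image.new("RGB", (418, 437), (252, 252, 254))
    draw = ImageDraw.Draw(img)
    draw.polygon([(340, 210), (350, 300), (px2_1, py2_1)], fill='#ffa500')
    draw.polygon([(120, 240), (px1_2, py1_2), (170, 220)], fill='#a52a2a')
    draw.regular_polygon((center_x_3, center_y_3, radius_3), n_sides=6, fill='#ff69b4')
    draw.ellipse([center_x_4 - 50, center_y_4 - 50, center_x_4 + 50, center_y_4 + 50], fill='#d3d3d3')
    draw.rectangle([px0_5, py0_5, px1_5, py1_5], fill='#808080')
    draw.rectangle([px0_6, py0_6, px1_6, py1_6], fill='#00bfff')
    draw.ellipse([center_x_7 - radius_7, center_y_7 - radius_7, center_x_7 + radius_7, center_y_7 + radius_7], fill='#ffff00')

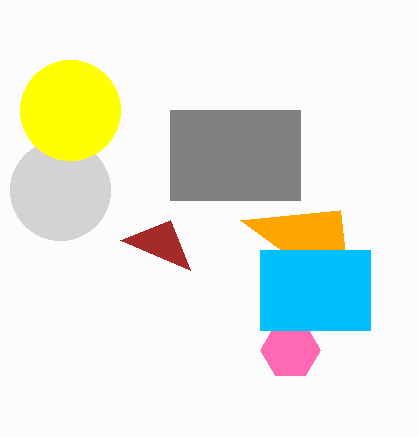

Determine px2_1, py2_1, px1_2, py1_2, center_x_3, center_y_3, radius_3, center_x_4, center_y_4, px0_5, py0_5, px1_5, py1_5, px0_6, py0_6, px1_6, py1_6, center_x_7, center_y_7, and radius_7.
px2_1 = 240; py2_1 = 220; px1_2 = 190; py1_2 = 270; center_x_3 = 290; center_y_3 = 350; radius_3 = 30; center_x_4 = 60; center_y_4 = 190; px0_5 = 170; py0_5 = 110; px1_5 = 300; py1_5 = 200; px0_6 = 260; py0_6 = 250; px1_6 = 370; py1_6 = 330; center_x_7 = 70; center_y_7 = 110; radius_7 = 50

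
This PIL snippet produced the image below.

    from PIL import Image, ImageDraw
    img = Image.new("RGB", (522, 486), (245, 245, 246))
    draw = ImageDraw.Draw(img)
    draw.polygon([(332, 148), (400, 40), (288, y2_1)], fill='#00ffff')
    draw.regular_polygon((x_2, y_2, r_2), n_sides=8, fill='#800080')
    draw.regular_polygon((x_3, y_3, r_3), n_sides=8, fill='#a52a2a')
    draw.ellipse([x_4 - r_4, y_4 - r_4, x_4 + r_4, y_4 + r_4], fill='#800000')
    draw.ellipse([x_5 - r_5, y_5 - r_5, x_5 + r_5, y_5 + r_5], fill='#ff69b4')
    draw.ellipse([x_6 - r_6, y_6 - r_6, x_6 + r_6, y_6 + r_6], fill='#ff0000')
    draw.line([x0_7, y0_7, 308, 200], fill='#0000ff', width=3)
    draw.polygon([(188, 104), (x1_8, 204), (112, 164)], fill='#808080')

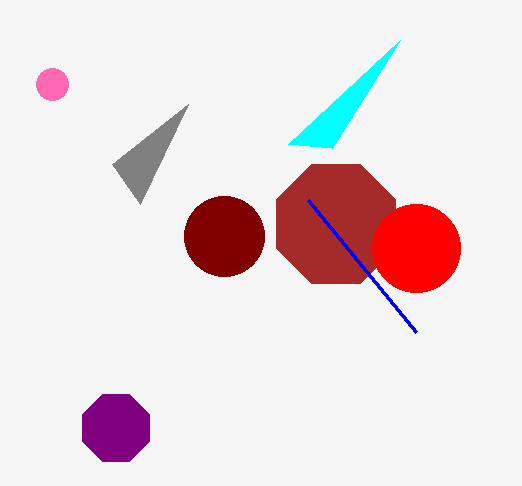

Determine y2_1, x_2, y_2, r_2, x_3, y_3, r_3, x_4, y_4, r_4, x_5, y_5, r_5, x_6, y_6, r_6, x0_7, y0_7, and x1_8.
y2_1 = 144; x_2 = 116; y_2 = 428; r_2 = 36; x_3 = 336; y_3 = 224; r_3 = 64; x_4 = 224; y_4 = 236; r_4 = 40; x_5 = 52; y_5 = 84; r_5 = 16; x_6 = 416; y_6 = 248; r_6 = 44; x0_7 = 416; y0_7 = 332; x1_8 = 140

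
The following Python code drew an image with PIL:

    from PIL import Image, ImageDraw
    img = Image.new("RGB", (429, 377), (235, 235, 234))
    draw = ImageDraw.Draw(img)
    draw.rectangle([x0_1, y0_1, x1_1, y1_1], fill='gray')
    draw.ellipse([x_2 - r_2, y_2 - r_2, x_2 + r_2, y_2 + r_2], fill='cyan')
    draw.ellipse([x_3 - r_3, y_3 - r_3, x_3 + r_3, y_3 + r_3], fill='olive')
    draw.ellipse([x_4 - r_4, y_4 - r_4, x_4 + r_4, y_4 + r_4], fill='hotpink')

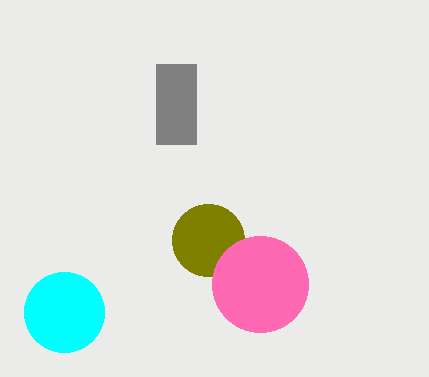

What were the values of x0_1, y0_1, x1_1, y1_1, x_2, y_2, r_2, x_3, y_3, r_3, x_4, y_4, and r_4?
x0_1 = 156
y0_1 = 64
x1_1 = 196
y1_1 = 144
x_2 = 64
y_2 = 312
r_2 = 40
x_3 = 208
y_3 = 240
r_3 = 36
x_4 = 260
y_4 = 284
r_4 = 48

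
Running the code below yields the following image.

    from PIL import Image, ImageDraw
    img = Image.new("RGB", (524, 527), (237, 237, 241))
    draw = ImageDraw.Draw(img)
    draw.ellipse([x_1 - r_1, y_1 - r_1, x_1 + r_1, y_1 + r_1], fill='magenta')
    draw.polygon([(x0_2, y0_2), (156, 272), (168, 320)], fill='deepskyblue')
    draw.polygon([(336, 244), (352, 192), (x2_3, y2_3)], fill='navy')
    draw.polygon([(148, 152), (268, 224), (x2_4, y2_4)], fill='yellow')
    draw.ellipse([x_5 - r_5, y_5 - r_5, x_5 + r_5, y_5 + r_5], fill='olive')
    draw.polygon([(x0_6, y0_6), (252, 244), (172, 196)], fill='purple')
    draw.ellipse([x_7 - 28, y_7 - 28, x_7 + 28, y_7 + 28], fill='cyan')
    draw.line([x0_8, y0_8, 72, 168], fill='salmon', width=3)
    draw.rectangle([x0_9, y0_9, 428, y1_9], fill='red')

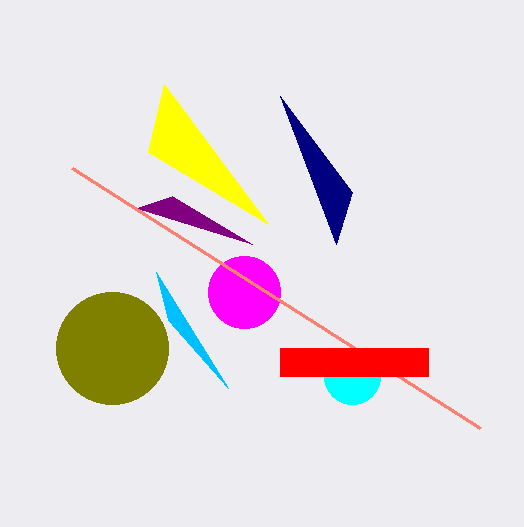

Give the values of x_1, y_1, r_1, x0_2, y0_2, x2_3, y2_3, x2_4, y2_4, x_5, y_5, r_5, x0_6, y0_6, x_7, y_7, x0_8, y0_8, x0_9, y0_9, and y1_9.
x_1 = 244, y_1 = 292, r_1 = 36, x0_2 = 228, y0_2 = 388, x2_3 = 280, y2_3 = 96, x2_4 = 164, y2_4 = 84, x_5 = 112, y_5 = 348, r_5 = 56, x0_6 = 136, y0_6 = 208, x_7 = 352, y_7 = 376, x0_8 = 480, y0_8 = 428, x0_9 = 280, y0_9 = 348, y1_9 = 376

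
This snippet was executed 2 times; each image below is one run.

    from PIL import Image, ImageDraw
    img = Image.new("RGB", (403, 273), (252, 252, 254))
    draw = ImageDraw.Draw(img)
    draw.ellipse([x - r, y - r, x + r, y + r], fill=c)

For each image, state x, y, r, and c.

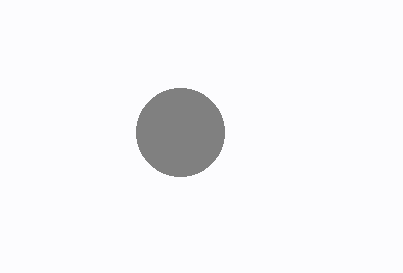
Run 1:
x = 180
y = 132
r = 44
c = 'gray'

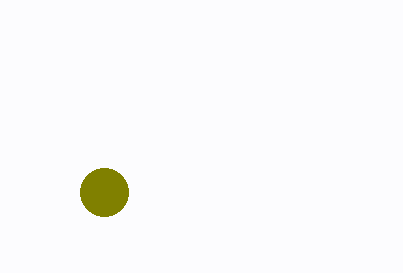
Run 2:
x = 104
y = 192
r = 24
c = 'olive'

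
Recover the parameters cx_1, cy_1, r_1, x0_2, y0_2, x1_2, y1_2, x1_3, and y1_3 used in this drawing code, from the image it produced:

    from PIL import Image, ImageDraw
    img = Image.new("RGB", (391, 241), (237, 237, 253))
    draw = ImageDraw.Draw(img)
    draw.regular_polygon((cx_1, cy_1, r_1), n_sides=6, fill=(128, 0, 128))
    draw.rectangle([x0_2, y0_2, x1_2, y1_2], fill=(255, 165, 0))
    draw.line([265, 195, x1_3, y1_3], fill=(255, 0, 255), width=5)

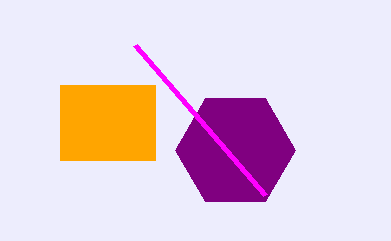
cx_1 = 235
cy_1 = 150
r_1 = 60
x0_2 = 60
y0_2 = 85
x1_2 = 155
y1_2 = 160
x1_3 = 135
y1_3 = 45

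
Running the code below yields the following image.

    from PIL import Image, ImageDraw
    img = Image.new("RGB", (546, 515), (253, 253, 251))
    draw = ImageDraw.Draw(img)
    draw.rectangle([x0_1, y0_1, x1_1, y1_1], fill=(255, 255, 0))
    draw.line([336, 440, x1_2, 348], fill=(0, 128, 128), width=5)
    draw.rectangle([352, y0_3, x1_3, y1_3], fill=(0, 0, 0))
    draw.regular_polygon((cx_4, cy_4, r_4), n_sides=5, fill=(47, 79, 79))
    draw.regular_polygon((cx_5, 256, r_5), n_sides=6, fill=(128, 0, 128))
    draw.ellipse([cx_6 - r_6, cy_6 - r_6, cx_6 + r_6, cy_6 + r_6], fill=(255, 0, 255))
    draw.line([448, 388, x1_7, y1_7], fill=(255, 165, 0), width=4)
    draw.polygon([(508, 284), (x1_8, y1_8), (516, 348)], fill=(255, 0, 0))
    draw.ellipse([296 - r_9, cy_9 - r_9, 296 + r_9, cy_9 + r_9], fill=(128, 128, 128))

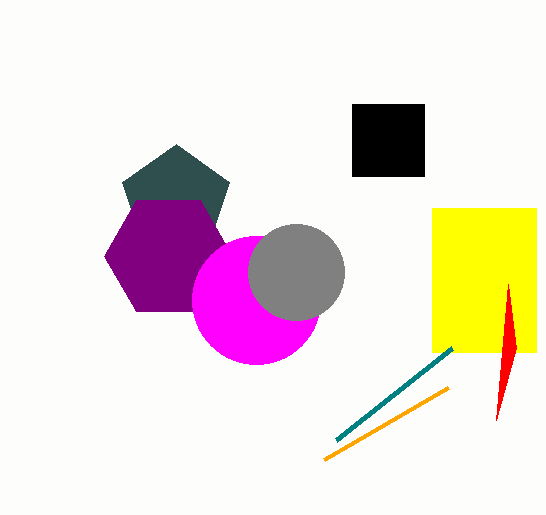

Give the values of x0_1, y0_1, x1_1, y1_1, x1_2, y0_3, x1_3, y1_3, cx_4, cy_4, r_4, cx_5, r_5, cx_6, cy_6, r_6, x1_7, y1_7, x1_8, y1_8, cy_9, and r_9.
x0_1 = 432
y0_1 = 208
x1_1 = 536
y1_1 = 352
x1_2 = 452
y0_3 = 104
x1_3 = 424
y1_3 = 176
cx_4 = 176
cy_4 = 200
r_4 = 56
cx_5 = 168
r_5 = 64
cx_6 = 256
cy_6 = 300
r_6 = 64
x1_7 = 324
y1_7 = 460
x1_8 = 496
y1_8 = 420
cy_9 = 272
r_9 = 48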